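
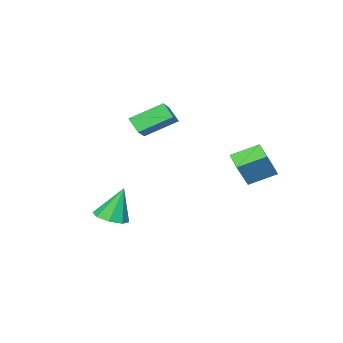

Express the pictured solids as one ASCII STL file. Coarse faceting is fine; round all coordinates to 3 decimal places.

solid 
facet normal -0.730 -0.514 -0.450
outer loop
vertex -2.728 -3.766 2.155
vertex -4.081 -2.695 3.127
vertex -2.737 -3.087 1.394
endloop
endfacet
facet normal 0.683 -0.541 -0.491
outer loop
vertex -1.539 -2.245 2.133
vertex -2.728 -3.766 2.155
vertex -2.737 -3.087 1.394
endloop
endfacet
facet normal -0.730 -0.513 -0.450
outer loop
vertex -2.737 -3.087 1.394
vertex -4.081 -2.695 3.127
vertex -4.089 -2.016 2.366
endloop
endfacet
facet normal -0.008 0.666 -0.746
outer loop
vertex -4.089 -2.016 2.366
vertex -1.539 -2.245 2.133
vertex -2.737 -3.087 1.394
endloop
endfacet
facet normal 0.008 -0.666 0.746
outer loop
vertex -2.728 -3.766 2.155
vertex -2.883 -1.853 3.866
vertex -4.081 -2.695 3.127
endloop
endfacet
facet normal 0.683 -0.541 -0.490
outer loop
vertex -1.531 -2.924 2.894
vertex -2.728 -3.766 2.155
vertex -1.539 -2.245 2.133
endloop
endfacet
facet normal 0.008 -0.666 0.746
outer loop
vertex -1.531 -2.924 2.894
vertex -2.883 -1.853 3.866
vertex -2.728 -3.766 2.155
endloop
endfacet
facet normal -0.683 0.541 0.490
outer loop
vertex -4.081 -2.695 3.127
vertex -2.883 -1.853 3.866
vertex -4.089 -2.016 2.366
endloop
endfacet
facet normal -0.008 0.666 -0.746
outer loop
vertex -2.892 -1.174 3.105
vertex -1.539 -2.245 2.133
vertex -4.089 -2.016 2.366
endloop
endfacet
facet normal -0.683 0.541 0.491
outer loop
vertex -4.089 -2.016 2.366
vertex -2.883 -1.853 3.866
vertex -2.892 -1.174 3.105
endloop
endfacet
facet normal 0.730 0.514 0.451
outer loop
vertex -2.892 -1.174 3.105
vertex -1.531 -2.924 2.894
vertex -1.539 -2.245 2.133
endloop
endfacet
facet normal 0.730 0.514 0.450
outer loop
vertex -2.883 -1.853 3.866
vertex -1.531 -2.924 2.894
vertex -2.892 -1.174 3.105
endloop
endfacet
facet normal -0.538 -0.053 -0.841
outer loop
vertex -5.189 3.22 0.646
vertex -4.629 4.23 0.224
vertex -4.068 2.323 -0.014
endloop
endfacet
facet normal -0.455 -0.822 0.344
outer loop
vertex -3.191 2.41 1.356
vertex -5.189 3.22 0.646
vertex -4.068 2.323 -0.014
endloop
endfacet
facet normal -0.539 -0.054 -0.841
outer loop
vertex -4.068 2.323 -0.014
vertex -4.629 4.23 0.224
vertex -3.509 3.333 -0.437
endloop
endfacet
facet normal 0.709 -0.568 -0.418
outer loop
vertex -3.509 3.333 -0.437
vertex -3.191 2.41 1.356
vertex -4.068 2.323 -0.014
endloop
endfacet
facet normal -0.709 0.568 0.418
outer loop
vertex -5.189 3.22 0.646
vertex -3.752 4.317 1.594
vertex -4.629 4.23 0.224
endloop
endfacet
facet normal -0.455 -0.821 0.344
outer loop
vertex -4.311 3.307 2.017
vertex -5.189 3.22 0.646
vertex -3.191 2.41 1.356
endloop
endfacet
facet normal -0.709 0.568 0.418
outer loop
vertex -4.311 3.307 2.017
vertex -3.752 4.317 1.594
vertex -5.189 3.22 0.646
endloop
endfacet
facet normal 0.455 0.821 -0.344
outer loop
vertex -4.629 4.23 0.224
vertex -3.752 4.317 1.594
vertex -3.509 3.333 -0.437
endloop
endfacet
facet normal 0.709 -0.568 -0.418
outer loop
vertex -2.631 3.42 0.934
vertex -3.191 2.41 1.356
vertex -3.509 3.333 -0.437
endloop
endfacet
facet normal 0.455 0.822 -0.344
outer loop
vertex -3.509 3.333 -0.437
vertex -3.752 4.317 1.594
vertex -2.631 3.42 0.934
endloop
endfacet
facet normal 0.539 0.053 0.841
outer loop
vertex -2.631 3.42 0.934
vertex -4.311 3.307 2.017
vertex -3.191 2.41 1.356
endloop
endfacet
facet normal 0.538 0.054 0.841
outer loop
vertex -3.752 4.317 1.594
vertex -4.311 3.307 2.017
vertex -2.631 3.42 0.934
endloop
endfacet
facet normal 0.279 -0.172 -0.945
outer loop
vertex 1.603 -0.929 -2.681
vertex 0.918 -1.551 -2.77
vertex 0.997 -0.636 -2.913
endloop
endfacet
facet normal 0.298 0.890 0.346
outer loop
vertex 1.603 -0.929 -2.681
vertex 0.997 -0.636 -2.913
vertex 0.362 -1.209 -0.89
endloop
endfacet
facet normal 0.280 -0.172 -0.944
outer loop
vertex 0.997 -0.636 -2.913
vertex 0.918 -1.551 -2.77
vertex 0.345 -0.88 -3.062
endloop
endfacet
facet normal -0.375 0.916 0.142
outer loop
vertex 0.997 -0.636 -2.913
vertex 0.345 -0.88 -3.062
vertex 0.362 -1.209 -0.89
endloop
endfacet
facet normal 0.279 -0.173 -0.945
outer loop
vertex 0.345 -0.88 -3.062
vertex 0.918 -1.551 -2.77
vertex 0.029 -1.517 -3.039
endloop
endfacet
facet normal -0.892 0.445 0.074
outer loop
vertex 0.345 -0.88 -3.062
vertex 0.029 -1.517 -3.039
vertex 0.362 -1.209 -0.89
endloop
endfacet
facet normal 0.279 -0.172 -0.945
outer loop
vertex 0.029 -1.517 -3.039
vertex 0.918 -1.551 -2.77
vertex 0.233 -2.174 -2.859
endloop
endfacet
facet normal -0.952 -0.246 0.183
outer loop
vertex 0.029 -1.517 -3.039
vertex 0.233 -2.174 -2.859
vertex 0.362 -1.209 -0.89
endloop
endfacet
facet normal 0.280 -0.173 -0.944
outer loop
vertex 0.233 -2.174 -2.859
vertex 0.918 -1.551 -2.77
vertex 0.839 -2.467 -2.626
endloop
endfacet
facet normal -0.519 -0.753 0.403
outer loop
vertex 0.233 -2.174 -2.859
vertex 0.839 -2.467 -2.626
vertex 0.362 -1.209 -0.89
endloop
endfacet
facet normal 0.279 -0.173 -0.945
outer loop
vertex 0.839 -2.467 -2.626
vertex 0.918 -1.551 -2.77
vertex 1.491 -2.223 -2.478
endloop
endfacet
facet normal 0.154 -0.780 0.607
outer loop
vertex 0.839 -2.467 -2.626
vertex 1.491 -2.223 -2.478
vertex 0.362 -1.209 -0.89
endloop
endfacet
facet normal 0.280 -0.172 -0.945
outer loop
vertex 1.491 -2.223 -2.478
vertex 0.918 -1.551 -2.77
vertex 1.808 -1.586 -2.5
endloop
endfacet
facet normal 0.670 -0.310 0.674
outer loop
vertex 1.491 -2.223 -2.478
vertex 1.808 -1.586 -2.5
vertex 0.362 -1.209 -0.89
endloop
endfacet
facet normal 0.280 -0.173 -0.944
outer loop
vertex 1.808 -1.586 -2.5
vertex 0.918 -1.551 -2.77
vertex 1.603 -0.929 -2.681
endloop
endfacet
facet normal 0.730 0.384 0.566
outer loop
vertex 1.808 -1.586 -2.5
vertex 1.603 -0.929 -2.681
vertex 0.362 -1.209 -0.89
endloop
endfacet

endsolid


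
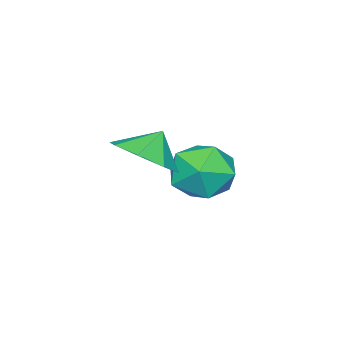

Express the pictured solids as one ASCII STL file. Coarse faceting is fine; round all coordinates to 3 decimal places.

solid 
facet normal -0.694 0.033 0.719
outer loop
vertex -0.015 -1.592 -0.718
vertex 0.299 -2.603 -0.369
vertex 0.782 -1.691 0.055
endloop
endfacet
facet normal -0.459 0.689 0.561
outer loop
vertex -0.015 -1.592 -0.718
vertex 0.782 -1.691 0.055
vertex 0.893 -0.947 -0.767
endloop
endfacet
facet normal -0.579 0.805 -0.132
outer loop
vertex -0.015 -1.592 -0.718
vertex 0.893 -0.947 -0.767
vertex 0.479 -1.398 -1.699
endloop
endfacet
facet normal -0.888 0.221 -0.403
outer loop
vertex -0.015 -1.592 -0.718
vertex 0.479 -1.398 -1.699
vertex 0.112 -2.421 -1.452
endloop
endfacet
facet normal -0.959 -0.256 0.123
outer loop
vertex -0.015 -1.592 -0.718
vertex 0.112 -2.421 -1.452
vertex 0.299 -2.603 -0.369
endloop
endfacet
facet normal 0.247 0.702 0.668
outer loop
vertex 0.893 -0.947 -0.767
vertex 0.782 -1.691 0.055
vertex 1.768 -1.559 -0.448
endloop
endfacet
facet normal -0.134 -0.359 0.924
outer loop
vertex 0.782 -1.691 0.055
vertex 0.299 -2.603 -0.369
vertex 1.401 -2.582 -0.201
endloop
endfacet
facet normal -0.562 -0.826 -0.042
outer loop
vertex 0.299 -2.603 -0.369
vertex 0.112 -2.421 -1.452
vertex 0.987 -3.033 -1.133
endloop
endfacet
facet normal -0.448 -0.055 -0.892
outer loop
vertex 0.112 -2.421 -1.452
vertex 0.479 -1.398 -1.699
vertex 1.098 -2.289 -1.955
endloop
endfacet
facet normal 0.052 0.890 -0.454
outer loop
vertex 0.479 -1.398 -1.699
vertex 0.893 -0.947 -0.767
vertex 1.581 -1.377 -1.531
endloop
endfacet
facet normal 0.888 -0.221 0.403
outer loop
vertex 1.895 -2.388 -1.182
vertex 1.768 -1.559 -0.448
vertex 1.401 -2.582 -0.201
endloop
endfacet
facet normal 0.579 -0.805 0.132
outer loop
vertex 1.895 -2.388 -1.182
vertex 1.401 -2.582 -0.201
vertex 0.987 -3.033 -1.133
endloop
endfacet
facet normal 0.459 -0.689 -0.561
outer loop
vertex 1.895 -2.388 -1.182
vertex 0.987 -3.033 -1.133
vertex 1.098 -2.289 -1.955
endloop
endfacet
facet normal 0.694 -0.033 -0.719
outer loop
vertex 1.895 -2.388 -1.182
vertex 1.098 -2.289 -1.955
vertex 1.581 -1.377 -1.531
endloop
endfacet
facet normal 0.959 0.256 -0.123
outer loop
vertex 1.895 -2.388 -1.182
vertex 1.581 -1.377 -1.531
vertex 1.768 -1.559 -0.448
endloop
endfacet
facet normal 0.448 0.055 0.892
outer loop
vertex 1.401 -2.582 -0.201
vertex 1.768 -1.559 -0.448
vertex 0.782 -1.691 0.055
endloop
endfacet
facet normal -0.052 -0.890 0.454
outer loop
vertex 0.987 -3.033 -1.133
vertex 1.401 -2.582 -0.201
vertex 0.299 -2.603 -0.369
endloop
endfacet
facet normal -0.247 -0.702 -0.668
outer loop
vertex 1.098 -2.289 -1.955
vertex 0.987 -3.033 -1.133
vertex 0.112 -2.421 -1.452
endloop
endfacet
facet normal 0.134 0.359 -0.924
outer loop
vertex 1.581 -1.377 -1.531
vertex 1.098 -2.289 -1.955
vertex 0.479 -1.398 -1.699
endloop
endfacet
facet normal 0.562 0.826 0.042
outer loop
vertex 1.768 -1.559 -0.448
vertex 1.581 -1.377 -1.531
vertex 0.893 -0.947 -0.767
endloop
endfacet
facet normal 0.602 -0.180 -0.778
outer loop
vertex 4.423 -2.462 1.466
vertex 3.707 -2.032 0.813
vertex 4.533 -1.664 1.367
endloop
endfacet
facet normal 0.151 0.101 0.983
outer loop
vertex 4.423 -2.462 1.466
vertex 4.533 -1.664 1.367
vertex 3.093 -1.848 1.607
endloop
endfacet
facet normal 0.602 -0.180 -0.778
outer loop
vertex 4.533 -1.664 1.367
vertex 3.707 -2.032 0.813
vertex 4.159 -1.082 0.943
endloop
endfacet
facet normal 0.054 0.610 0.790
outer loop
vertex 4.533 -1.664 1.367
vertex 4.159 -1.082 0.943
vertex 3.093 -1.848 1.607
endloop
endfacet
facet normal 0.602 -0.180 -0.778
outer loop
vertex 4.159 -1.082 0.943
vertex 3.707 -2.032 0.813
vertex 3.521 -1.056 0.443
endloop
endfacet
facet normal -0.319 0.834 0.450
outer loop
vertex 4.159 -1.082 0.943
vertex 3.521 -1.056 0.443
vertex 3.093 -1.848 1.607
endloop
endfacet
facet normal 0.601 -0.180 -0.778
outer loop
vertex 3.521 -1.056 0.443
vertex 3.707 -2.032 0.813
vertex 2.991 -1.602 0.16
endloop
endfacet
facet normal -0.749 0.643 0.162
outer loop
vertex 3.521 -1.056 0.443
vertex 2.991 -1.602 0.16
vertex 3.093 -1.848 1.607
endloop
endfacet
facet normal 0.601 -0.180 -0.778
outer loop
vertex 2.991 -1.602 0.16
vertex 3.707 -2.032 0.813
vertex 2.881 -2.4 0.26
endloop
endfacet
facet normal -0.985 0.148 0.094
outer loop
vertex 2.991 -1.602 0.16
vertex 2.881 -2.4 0.26
vertex 3.093 -1.848 1.607
endloop
endfacet
facet normal 0.601 -0.180 -0.778
outer loop
vertex 2.881 -2.4 0.26
vertex 3.707 -2.032 0.813
vertex 3.255 -2.982 0.684
endloop
endfacet
facet normal -0.887 -0.361 0.287
outer loop
vertex 2.881 -2.4 0.26
vertex 3.255 -2.982 0.684
vertex 3.093 -1.848 1.607
endloop
endfacet
facet normal 0.601 -0.180 -0.778
outer loop
vertex 3.255 -2.982 0.684
vertex 3.707 -2.032 0.813
vertex 3.893 -3.008 1.183
endloop
endfacet
facet normal -0.515 -0.584 0.628
outer loop
vertex 3.255 -2.982 0.684
vertex 3.893 -3.008 1.183
vertex 3.093 -1.848 1.607
endloop
endfacet
facet normal 0.601 -0.180 -0.778
outer loop
vertex 3.893 -3.008 1.183
vertex 3.707 -2.032 0.813
vertex 4.423 -2.462 1.466
endloop
endfacet
facet normal -0.084 -0.393 0.916
outer loop
vertex 3.893 -3.008 1.183
vertex 4.423 -2.462 1.466
vertex 3.093 -1.848 1.607
endloop
endfacet

endsolid


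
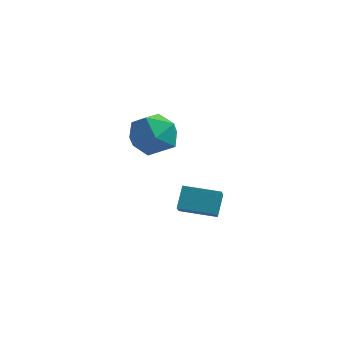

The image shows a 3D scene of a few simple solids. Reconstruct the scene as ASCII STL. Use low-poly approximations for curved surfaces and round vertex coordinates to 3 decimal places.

solid 
facet normal -0.737 -0.314 0.599
outer loop
vertex 0.899 -0.359 2.667
vertex 1.249 -1.504 2.498
vertex 1.714 -0.857 3.408
endloop
endfacet
facet normal -0.513 0.337 0.790
outer loop
vertex 0.899 -0.359 2.667
vertex 1.714 -0.857 3.408
vertex 1.863 0.278 3.021
endloop
endfacet
facet normal -0.594 0.771 0.230
outer loop
vertex 0.899 -0.359 2.667
vertex 1.863 0.278 3.021
vertex 1.49 0.334 1.872
endloop
endfacet
facet normal -0.869 0.389 -0.306
outer loop
vertex 0.899 -0.359 2.667
vertex 1.49 0.334 1.872
vertex 1.11 -0.768 1.549
endloop
endfacet
facet normal -0.957 -0.281 -0.078
outer loop
vertex 0.899 -0.359 2.667
vertex 1.11 -0.768 1.549
vertex 1.249 -1.504 2.498
endloop
endfacet
facet normal 0.184 0.295 0.937
outer loop
vertex 1.863 0.278 3.021
vertex 1.714 -0.857 3.408
vertex 2.81 -0.472 3.071
endloop
endfacet
facet normal -0.178 -0.757 0.629
outer loop
vertex 1.714 -0.857 3.408
vertex 1.249 -1.504 2.498
vertex 2.43 -1.574 2.748
endloop
endfacet
facet normal -0.533 -0.705 -0.468
outer loop
vertex 1.249 -1.504 2.498
vertex 1.11 -0.768 1.549
vertex 2.057 -1.518 1.599
endloop
endfacet
facet normal -0.391 0.381 -0.838
outer loop
vertex 1.11 -0.768 1.549
vertex 1.49 0.334 1.872
vertex 2.206 -0.383 1.212
endloop
endfacet
facet normal 0.052 0.998 0.032
outer loop
vertex 1.49 0.334 1.872
vertex 1.863 0.278 3.021
vertex 2.671 0.264 2.122
endloop
endfacet
facet normal 0.869 -0.389 0.306
outer loop
vertex 3.021 -0.881 1.953
vertex 2.81 -0.472 3.071
vertex 2.43 -1.574 2.748
endloop
endfacet
facet normal 0.594 -0.771 -0.230
outer loop
vertex 3.021 -0.881 1.953
vertex 2.43 -1.574 2.748
vertex 2.057 -1.518 1.599
endloop
endfacet
facet normal 0.513 -0.337 -0.790
outer loop
vertex 3.021 -0.881 1.953
vertex 2.057 -1.518 1.599
vertex 2.206 -0.383 1.212
endloop
endfacet
facet normal 0.737 0.314 -0.599
outer loop
vertex 3.021 -0.881 1.953
vertex 2.206 -0.383 1.212
vertex 2.671 0.264 2.122
endloop
endfacet
facet normal 0.957 0.281 0.078
outer loop
vertex 3.021 -0.881 1.953
vertex 2.671 0.264 2.122
vertex 2.81 -0.472 3.071
endloop
endfacet
facet normal 0.391 -0.381 0.838
outer loop
vertex 2.43 -1.574 2.748
vertex 2.81 -0.472 3.071
vertex 1.714 -0.857 3.408
endloop
endfacet
facet normal -0.052 -0.998 -0.032
outer loop
vertex 2.057 -1.518 1.599
vertex 2.43 -1.574 2.748
vertex 1.249 -1.504 2.498
endloop
endfacet
facet normal -0.184 -0.295 -0.937
outer loop
vertex 2.206 -0.383 1.212
vertex 2.057 -1.518 1.599
vertex 1.11 -0.768 1.549
endloop
endfacet
facet normal 0.178 0.757 -0.629
outer loop
vertex 2.671 0.264 2.122
vertex 2.206 -0.383 1.212
vertex 1.49 0.334 1.872
endloop
endfacet
facet normal 0.533 0.705 0.468
outer loop
vertex 2.81 -0.472 3.071
vertex 2.671 0.264 2.122
vertex 1.863 0.278 3.021
endloop
endfacet
facet normal -0.983 -0.155 0.098
outer loop
vertex 2.631 0.359 -2.721
vertex 2.592 1.179 -1.819
vertex 2.427 1.176 -3.474
endloop
endfacet
facet normal 0.033 -0.673 -0.739
outer loop
vertex 4.108 1.441 -3.641
vertex 2.631 0.359 -2.721
vertex 2.427 1.176 -3.474
endloop
endfacet
facet normal -0.983 -0.155 0.098
outer loop
vertex 2.427 1.176 -3.474
vertex 2.592 1.179 -1.819
vertex 2.388 1.997 -2.572
endloop
endfacet
facet normal -0.180 0.724 -0.666
outer loop
vertex 2.388 1.997 -2.572
vertex 4.108 1.441 -3.641
vertex 2.427 1.176 -3.474
endloop
endfacet
facet normal 0.180 -0.724 0.666
outer loop
vertex 2.631 0.359 -2.721
vertex 4.273 1.444 -1.986
vertex 2.592 1.179 -1.819
endloop
endfacet
facet normal 0.032 -0.673 -0.739
outer loop
vertex 4.312 0.623 -2.888
vertex 2.631 0.359 -2.721
vertex 4.108 1.441 -3.641
endloop
endfacet
facet normal 0.180 -0.724 0.666
outer loop
vertex 4.312 0.623 -2.888
vertex 4.273 1.444 -1.986
vertex 2.631 0.359 -2.721
endloop
endfacet
facet normal -0.033 0.673 0.739
outer loop
vertex 2.592 1.179 -1.819
vertex 4.273 1.444 -1.986
vertex 2.388 1.997 -2.572
endloop
endfacet
facet normal -0.180 0.724 -0.666
outer loop
vertex 4.069 2.261 -2.739
vertex 4.108 1.441 -3.641
vertex 2.388 1.997 -2.572
endloop
endfacet
facet normal -0.032 0.673 0.739
outer loop
vertex 2.388 1.997 -2.572
vertex 4.273 1.444 -1.986
vertex 4.069 2.261 -2.739
endloop
endfacet
facet normal 0.983 0.155 -0.098
outer loop
vertex 4.069 2.261 -2.739
vertex 4.312 0.623 -2.888
vertex 4.108 1.441 -3.641
endloop
endfacet
facet normal 0.983 0.155 -0.098
outer loop
vertex 4.273 1.444 -1.986
vertex 4.312 0.623 -2.888
vertex 4.069 2.261 -2.739
endloop
endfacet

endsolid


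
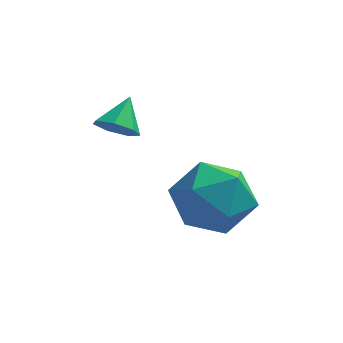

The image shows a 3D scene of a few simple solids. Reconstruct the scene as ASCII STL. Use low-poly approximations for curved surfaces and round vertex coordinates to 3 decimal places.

solid 
facet normal -0.718 -0.083 0.691
outer loop
vertex 1.12 -3.446 -3.053
vertex 1.847 -4.236 -2.392
vertex 1.909 -2.994 -2.179
endloop
endfacet
facet normal -0.739 0.558 0.378
outer loop
vertex 1.12 -3.446 -3.053
vertex 1.909 -2.994 -2.179
vertex 1.789 -2.402 -3.287
endloop
endfacet
facet normal -0.828 0.458 -0.323
outer loop
vertex 1.12 -3.446 -3.053
vertex 1.789 -2.402 -3.287
vertex 1.654 -3.279 -4.184
endloop
endfacet
facet normal -0.863 -0.243 -0.443
outer loop
vertex 1.12 -3.446 -3.053
vertex 1.654 -3.279 -4.184
vertex 1.689 -4.412 -3.631
endloop
endfacet
facet normal -0.795 -0.578 0.184
outer loop
vertex 1.12 -3.446 -3.053
vertex 1.689 -4.412 -3.631
vertex 1.847 -4.236 -2.392
endloop
endfacet
facet normal -0.105 0.872 0.477
outer loop
vertex 1.789 -2.402 -3.287
vertex 1.909 -2.994 -2.179
vertex 2.931 -2.548 -2.769
endloop
endfacet
facet normal -0.073 -0.165 0.984
outer loop
vertex 1.909 -2.994 -2.179
vertex 1.847 -4.236 -2.392
vertex 2.966 -3.681 -2.216
endloop
endfacet
facet normal -0.197 -0.967 0.162
outer loop
vertex 1.847 -4.236 -2.392
vertex 1.689 -4.412 -3.631
vertex 2.831 -4.558 -3.113
endloop
endfacet
facet normal -0.306 -0.425 -0.852
outer loop
vertex 1.689 -4.412 -3.631
vertex 1.654 -3.279 -4.184
vertex 2.711 -3.966 -4.221
endloop
endfacet
facet normal -0.249 0.711 -0.658
outer loop
vertex 1.654 -3.279 -4.184
vertex 1.789 -2.402 -3.287
vertex 2.773 -2.724 -4.008
endloop
endfacet
facet normal 0.863 0.243 0.443
outer loop
vertex 3.5 -3.514 -3.347
vertex 2.931 -2.548 -2.769
vertex 2.966 -3.681 -2.216
endloop
endfacet
facet normal 0.828 -0.458 0.323
outer loop
vertex 3.5 -3.514 -3.347
vertex 2.966 -3.681 -2.216
vertex 2.831 -4.558 -3.113
endloop
endfacet
facet normal 0.739 -0.558 -0.378
outer loop
vertex 3.5 -3.514 -3.347
vertex 2.831 -4.558 -3.113
vertex 2.711 -3.966 -4.221
endloop
endfacet
facet normal 0.718 0.083 -0.691
outer loop
vertex 3.5 -3.514 -3.347
vertex 2.711 -3.966 -4.221
vertex 2.773 -2.724 -4.008
endloop
endfacet
facet normal 0.795 0.578 -0.184
outer loop
vertex 3.5 -3.514 -3.347
vertex 2.773 -2.724 -4.008
vertex 2.931 -2.548 -2.769
endloop
endfacet
facet normal 0.306 0.425 0.852
outer loop
vertex 2.966 -3.681 -2.216
vertex 2.931 -2.548 -2.769
vertex 1.909 -2.994 -2.179
endloop
endfacet
facet normal 0.249 -0.711 0.658
outer loop
vertex 2.831 -4.558 -3.113
vertex 2.966 -3.681 -2.216
vertex 1.847 -4.236 -2.392
endloop
endfacet
facet normal 0.105 -0.872 -0.477
outer loop
vertex 2.711 -3.966 -4.221
vertex 2.831 -4.558 -3.113
vertex 1.689 -4.412 -3.631
endloop
endfacet
facet normal 0.073 0.165 -0.984
outer loop
vertex 2.773 -2.724 -4.008
vertex 2.711 -3.966 -4.221
vertex 1.654 -3.279 -4.184
endloop
endfacet
facet normal 0.197 0.967 -0.162
outer loop
vertex 2.931 -2.548 -2.769
vertex 2.773 -2.724 -4.008
vertex 1.789 -2.402 -3.287
endloop
endfacet
facet normal -0.211 -0.738 -0.641
outer loop
vertex 0.058 -3.253 -1.17
vertex -0.198 -3.609 -0.676
vertex -0.501 -3.178 -1.072
endloop
endfacet
facet normal 0.063 0.932 -0.356
outer loop
vertex 0.058 -3.253 -1.17
vertex -0.501 -3.178 -1.072
vertex 0.038 -2.791 0.036
endloop
endfacet
facet normal -0.212 -0.738 -0.641
outer loop
vertex -0.501 -3.178 -1.072
vertex -0.198 -3.609 -0.676
vertex -0.832 -3.427 -0.676
endloop
endfacet
facet normal -0.595 0.804 0.008
outer loop
vertex -0.501 -3.178 -1.072
vertex -0.832 -3.427 -0.676
vertex 0.038 -2.791 0.036
endloop
endfacet
facet normal -0.212 -0.738 -0.641
outer loop
vertex -0.832 -3.427 -0.676
vertex -0.198 -3.609 -0.676
vertex -0.685 -3.813 -0.28
endloop
endfacet
facet normal -0.731 0.333 0.596
outer loop
vertex -0.832 -3.427 -0.676
vertex -0.685 -3.813 -0.28
vertex 0.038 -2.791 0.036
endloop
endfacet
facet normal -0.212 -0.738 -0.641
outer loop
vertex -0.685 -3.813 -0.28
vertex -0.198 -3.609 -0.676
vertex -0.171 -4.046 -0.182
endloop
endfacet
facet normal -0.241 -0.127 0.962
outer loop
vertex -0.685 -3.813 -0.28
vertex -0.171 -4.046 -0.182
vertex 0.038 -2.791 0.036
endloop
endfacet
facet normal -0.212 -0.738 -0.641
outer loop
vertex -0.171 -4.046 -0.182
vertex -0.198 -3.609 -0.676
vertex 0.323 -3.95 -0.456
endloop
endfacet
facet normal 0.506 -0.229 0.832
outer loop
vertex -0.171 -4.046 -0.182
vertex 0.323 -3.95 -0.456
vertex 0.038 -2.791 0.036
endloop
endfacet
facet normal -0.211 -0.737 -0.642
outer loop
vertex 0.323 -3.95 -0.456
vertex -0.198 -3.609 -0.676
vertex 0.425 -3.597 -0.895
endloop
endfacet
facet normal 0.947 0.104 0.304
outer loop
vertex 0.323 -3.95 -0.456
vertex 0.425 -3.597 -0.895
vertex 0.038 -2.791 0.036
endloop
endfacet
facet normal -0.211 -0.738 -0.641
outer loop
vertex 0.425 -3.597 -0.895
vertex -0.198 -3.609 -0.676
vertex 0.058 -3.253 -1.17
endloop
endfacet
facet normal 0.751 0.621 -0.225
outer loop
vertex 0.425 -3.597 -0.895
vertex 0.058 -3.253 -1.17
vertex 0.038 -2.791 0.036
endloop
endfacet

endsolid


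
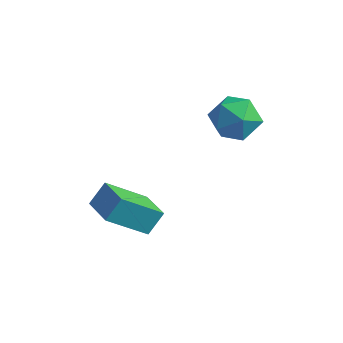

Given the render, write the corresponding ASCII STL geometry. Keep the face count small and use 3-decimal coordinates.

solid 
facet normal -0.474 -0.597 0.647
outer loop
vertex -1.891 -2.787 0.336
vertex -3.169 -2.075 0.057
vertex -2.114 -3.515 -0.499
endloop
endfacet
facet normal 0.858 -0.478 0.187
outer loop
vertex -1.091 -2.225 -1.897
vertex -1.891 -2.787 0.336
vertex -2.114 -3.515 -0.499
endloop
endfacet
facet normal -0.474 -0.597 0.648
outer loop
vertex -2.114 -3.515 -0.499
vertex -3.169 -2.075 0.057
vertex -3.393 -2.803 -0.778
endloop
endfacet
facet normal -0.197 -0.644 -0.739
outer loop
vertex -3.393 -2.803 -0.778
vertex -1.091 -2.225 -1.897
vertex -2.114 -3.515 -0.499
endloop
endfacet
facet normal 0.198 0.644 0.739
outer loop
vertex -1.891 -2.787 0.336
vertex -2.146 -0.785 -1.341
vertex -3.169 -2.075 0.057
endloop
endfacet
facet normal 0.858 -0.478 0.187
outer loop
vertex -0.867 -1.497 -1.062
vertex -1.891 -2.787 0.336
vertex -1.091 -2.225 -1.897
endloop
endfacet
facet normal 0.197 0.644 0.739
outer loop
vertex -0.867 -1.497 -1.062
vertex -2.146 -0.785 -1.341
vertex -1.891 -2.787 0.336
endloop
endfacet
facet normal -0.858 0.478 -0.187
outer loop
vertex -3.169 -2.075 0.057
vertex -2.146 -0.785 -1.341
vertex -3.393 -2.803 -0.778
endloop
endfacet
facet normal -0.198 -0.644 -0.739
outer loop
vertex -2.369 -1.513 -2.176
vertex -1.091 -2.225 -1.897
vertex -3.393 -2.803 -0.778
endloop
endfacet
facet normal -0.858 0.478 -0.188
outer loop
vertex -3.393 -2.803 -0.778
vertex -2.146 -0.785 -1.341
vertex -2.369 -1.513 -2.176
endloop
endfacet
facet normal 0.474 0.597 -0.647
outer loop
vertex -2.369 -1.513 -2.176
vertex -0.867 -1.497 -1.062
vertex -1.091 -2.225 -1.897
endloop
endfacet
facet normal 0.474 0.597 -0.647
outer loop
vertex -2.146 -0.785 -1.341
vertex -0.867 -1.497 -1.062
vertex -2.369 -1.513 -2.176
endloop
endfacet
facet normal -0.841 -0.057 0.538
outer loop
vertex -0.548 2.345 3.326
vertex -0.83 1.388 2.783
vertex -0.217 1.34 3.737
endloop
endfacet
facet normal -0.322 0.265 0.909
outer loop
vertex -0.548 2.345 3.326
vertex -0.217 1.34 3.737
vertex 0.503 2.218 3.736
endloop
endfacet
facet normal -0.109 0.836 0.538
outer loop
vertex -0.548 2.345 3.326
vertex 0.503 2.218 3.736
vertex 0.334 2.81 2.782
endloop
endfacet
facet normal -0.495 0.867 -0.062
outer loop
vertex -0.548 2.345 3.326
vertex 0.334 2.81 2.782
vertex -0.49 2.297 2.192
endloop
endfacet
facet normal -0.947 0.314 -0.062
outer loop
vertex -0.548 2.345 3.326
vertex -0.49 2.297 2.192
vertex -0.83 1.388 2.783
endloop
endfacet
facet normal 0.227 -0.185 0.956
outer loop
vertex 0.503 2.218 3.736
vertex -0.217 1.34 3.737
vertex 0.87 1.183 3.448
endloop
endfacet
facet normal -0.610 -0.707 0.357
outer loop
vertex -0.217 1.34 3.737
vertex -0.83 1.388 2.783
vertex 0.046 0.67 2.858
endloop
endfacet
facet normal -0.782 -0.107 -0.614
outer loop
vertex -0.83 1.388 2.783
vertex -0.49 2.297 2.192
vertex -0.123 1.262 1.904
endloop
endfacet
facet normal -0.050 0.787 -0.615
outer loop
vertex -0.49 2.297 2.192
vertex 0.334 2.81 2.782
vertex 0.597 2.14 1.903
endloop
endfacet
facet normal 0.574 0.737 0.356
outer loop
vertex 0.334 2.81 2.782
vertex 0.503 2.218 3.736
vertex 1.21 2.092 2.857
endloop
endfacet
facet normal 0.495 -0.867 0.062
outer loop
vertex 0.928 1.135 2.314
vertex 0.87 1.183 3.448
vertex 0.046 0.67 2.858
endloop
endfacet
facet normal 0.109 -0.836 -0.538
outer loop
vertex 0.928 1.135 2.314
vertex 0.046 0.67 2.858
vertex -0.123 1.262 1.904
endloop
endfacet
facet normal 0.322 -0.265 -0.909
outer loop
vertex 0.928 1.135 2.314
vertex -0.123 1.262 1.904
vertex 0.597 2.14 1.903
endloop
endfacet
facet normal 0.841 0.057 -0.538
outer loop
vertex 0.928 1.135 2.314
vertex 0.597 2.14 1.903
vertex 1.21 2.092 2.857
endloop
endfacet
facet normal 0.947 -0.314 0.062
outer loop
vertex 0.928 1.135 2.314
vertex 1.21 2.092 2.857
vertex 0.87 1.183 3.448
endloop
endfacet
facet normal 0.050 -0.787 0.615
outer loop
vertex 0.046 0.67 2.858
vertex 0.87 1.183 3.448
vertex -0.217 1.34 3.737
endloop
endfacet
facet normal -0.574 -0.737 -0.356
outer loop
vertex -0.123 1.262 1.904
vertex 0.046 0.67 2.858
vertex -0.83 1.388 2.783
endloop
endfacet
facet normal -0.227 0.185 -0.956
outer loop
vertex 0.597 2.14 1.903
vertex -0.123 1.262 1.904
vertex -0.49 2.297 2.192
endloop
endfacet
facet normal 0.610 0.707 -0.357
outer loop
vertex 1.21 2.092 2.857
vertex 0.597 2.14 1.903
vertex 0.334 2.81 2.782
endloop
endfacet
facet normal 0.782 0.107 0.614
outer loop
vertex 0.87 1.183 3.448
vertex 1.21 2.092 2.857
vertex 0.503 2.218 3.736
endloop
endfacet

endsolid


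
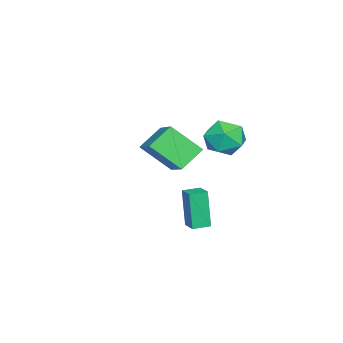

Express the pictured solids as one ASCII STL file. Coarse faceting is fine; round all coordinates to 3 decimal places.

solid 
facet normal -0.745 -0.630 -0.218
outer loop
vertex 2.78 -1.189 -0.157
vertex 2.246 -0.554 -0.166
vertex 3.11 -0.937 -2.011
endloop
endfacet
facet normal 0.644 -0.765 0.011
outer loop
vertex 3.714 -0.426 -1.834
vertex 2.78 -1.189 -0.157
vertex 3.11 -0.937 -2.011
endloop
endfacet
facet normal -0.745 -0.630 -0.218
outer loop
vertex 3.11 -0.937 -2.011
vertex 2.246 -0.554 -0.166
vertex 2.576 -0.302 -2.02
endloop
endfacet
facet normal 0.174 0.132 -0.976
outer loop
vertex 2.576 -0.302 -2.02
vertex 3.714 -0.426 -1.834
vertex 3.11 -0.937 -2.011
endloop
endfacet
facet normal -0.174 -0.132 0.976
outer loop
vertex 2.78 -1.189 -0.157
vertex 2.85 -0.043 0.011
vertex 2.246 -0.554 -0.166
endloop
endfacet
facet normal 0.644 -0.765 0.011
outer loop
vertex 3.384 -0.678 0.02
vertex 2.78 -1.189 -0.157
vertex 3.714 -0.426 -1.834
endloop
endfacet
facet normal -0.174 -0.132 0.976
outer loop
vertex 3.384 -0.678 0.02
vertex 2.85 -0.043 0.011
vertex 2.78 -1.189 -0.157
endloop
endfacet
facet normal -0.644 0.765 -0.011
outer loop
vertex 2.246 -0.554 -0.166
vertex 2.85 -0.043 0.011
vertex 2.576 -0.302 -2.02
endloop
endfacet
facet normal 0.174 0.132 -0.976
outer loop
vertex 3.18 0.209 -1.843
vertex 3.714 -0.426 -1.834
vertex 2.576 -0.302 -2.02
endloop
endfacet
facet normal -0.644 0.765 -0.011
outer loop
vertex 2.576 -0.302 -2.02
vertex 2.85 -0.043 0.011
vertex 3.18 0.209 -1.843
endloop
endfacet
facet normal 0.745 0.630 0.218
outer loop
vertex 3.18 0.209 -1.843
vertex 3.384 -0.678 0.02
vertex 3.714 -0.426 -1.834
endloop
endfacet
facet normal 0.745 0.630 0.218
outer loop
vertex 2.85 -0.043 0.011
vertex 3.384 -0.678 0.02
vertex 3.18 0.209 -1.843
endloop
endfacet
facet normal -0.671 0.455 0.585
outer loop
vertex -1.862 -3.204 1.117
vertex -1.991 -1.742 -0.167
vertex -3.376 -4.189 0.147
endloop
endfacet
facet normal 0.066 -0.750 0.659
outer loop
vertex -2.389 -4.858 -0.713
vertex -1.862 -3.204 1.117
vertex -3.376 -4.189 0.147
endloop
endfacet
facet normal -0.671 0.455 0.585
outer loop
vertex -3.376 -4.189 0.147
vertex -1.991 -1.742 -0.167
vertex -3.504 -2.727 -1.137
endloop
endfacet
facet normal -0.738 -0.480 -0.473
outer loop
vertex -3.504 -2.727 -1.137
vertex -2.389 -4.858 -0.713
vertex -3.376 -4.189 0.147
endloop
endfacet
facet normal 0.738 0.481 0.473
outer loop
vertex -1.862 -3.204 1.117
vertex -1.004 -2.411 -1.027
vertex -1.991 -1.742 -0.167
endloop
endfacet
facet normal 0.066 -0.750 0.659
outer loop
vertex -0.876 -3.873 0.257
vertex -1.862 -3.204 1.117
vertex -2.389 -4.858 -0.713
endloop
endfacet
facet normal 0.739 0.480 0.473
outer loop
vertex -0.876 -3.873 0.257
vertex -1.004 -2.411 -1.027
vertex -1.862 -3.204 1.117
endloop
endfacet
facet normal -0.066 0.750 -0.659
outer loop
vertex -1.991 -1.742 -0.167
vertex -1.004 -2.411 -1.027
vertex -3.504 -2.727 -1.137
endloop
endfacet
facet normal -0.739 -0.481 -0.473
outer loop
vertex -2.518 -3.396 -1.997
vertex -2.389 -4.858 -0.713
vertex -3.504 -2.727 -1.137
endloop
endfacet
facet normal -0.066 0.750 -0.659
outer loop
vertex -3.504 -2.727 -1.137
vertex -1.004 -2.411 -1.027
vertex -2.518 -3.396 -1.997
endloop
endfacet
facet normal 0.671 -0.455 -0.585
outer loop
vertex -2.518 -3.396 -1.997
vertex -0.876 -3.873 0.257
vertex -2.389 -4.858 -0.713
endloop
endfacet
facet normal 0.671 -0.455 -0.585
outer loop
vertex -1.004 -2.411 -1.027
vertex -0.876 -3.873 0.257
vertex -2.518 -3.396 -1.997
endloop
endfacet
facet normal 0.177 0.237 0.955
outer loop
vertex -2.784 -0.196 1.142
vertex -2.706 -1.268 1.393
vertex -1.806 -0.706 1.087
endloop
endfacet
facet normal 0.418 0.746 0.518
outer loop
vertex -2.784 -0.196 1.142
vertex -1.806 -0.706 1.087
vertex -2.102 0.008 0.298
endloop
endfacet
facet normal -0.132 0.983 0.131
outer loop
vertex -2.784 -0.196 1.142
vertex -2.102 0.008 0.298
vertex -3.184 -0.113 0.117
endloop
endfacet
facet normal -0.713 0.620 0.328
outer loop
vertex -2.784 -0.196 1.142
vertex -3.184 -0.113 0.117
vertex -3.558 -0.901 0.793
endloop
endfacet
facet normal -0.522 0.158 0.838
outer loop
vertex -2.784 -0.196 1.142
vertex -3.558 -0.901 0.793
vertex -2.706 -1.268 1.393
endloop
endfacet
facet normal 0.890 0.449 0.073
outer loop
vertex -2.102 0.008 0.298
vertex -1.806 -0.706 1.087
vertex -1.602 -0.939 0.027
endloop
endfacet
facet normal 0.500 -0.377 0.780
outer loop
vertex -1.806 -0.706 1.087
vertex -2.706 -1.268 1.393
vertex -1.976 -1.727 0.703
endloop
endfacet
facet normal -0.632 -0.503 0.590
outer loop
vertex -2.706 -1.268 1.393
vertex -3.558 -0.901 0.793
vertex -3.058 -1.848 0.522
endloop
endfacet
facet normal -0.941 0.245 -0.235
outer loop
vertex -3.558 -0.901 0.793
vertex -3.184 -0.113 0.117
vertex -3.354 -1.134 -0.267
endloop
endfacet
facet normal -0.000 0.832 -0.554
outer loop
vertex -3.184 -0.113 0.117
vertex -2.102 0.008 0.298
vertex -2.454 -0.572 -0.573
endloop
endfacet
facet normal 0.713 -0.620 -0.328
outer loop
vertex -2.376 -1.644 -0.322
vertex -1.602 -0.939 0.027
vertex -1.976 -1.727 0.703
endloop
endfacet
facet normal 0.132 -0.983 -0.131
outer loop
vertex -2.376 -1.644 -0.322
vertex -1.976 -1.727 0.703
vertex -3.058 -1.848 0.522
endloop
endfacet
facet normal -0.418 -0.746 -0.518
outer loop
vertex -2.376 -1.644 -0.322
vertex -3.058 -1.848 0.522
vertex -3.354 -1.134 -0.267
endloop
endfacet
facet normal -0.177 -0.237 -0.955
outer loop
vertex -2.376 -1.644 -0.322
vertex -3.354 -1.134 -0.267
vertex -2.454 -0.572 -0.573
endloop
endfacet
facet normal 0.522 -0.158 -0.838
outer loop
vertex -2.376 -1.644 -0.322
vertex -2.454 -0.572 -0.573
vertex -1.602 -0.939 0.027
endloop
endfacet
facet normal 0.941 -0.245 0.235
outer loop
vertex -1.976 -1.727 0.703
vertex -1.602 -0.939 0.027
vertex -1.806 -0.706 1.087
endloop
endfacet
facet normal 0.000 -0.832 0.554
outer loop
vertex -3.058 -1.848 0.522
vertex -1.976 -1.727 0.703
vertex -2.706 -1.268 1.393
endloop
endfacet
facet normal -0.890 -0.449 -0.073
outer loop
vertex -3.354 -1.134 -0.267
vertex -3.058 -1.848 0.522
vertex -3.558 -0.901 0.793
endloop
endfacet
facet normal -0.500 0.377 -0.780
outer loop
vertex -2.454 -0.572 -0.573
vertex -3.354 -1.134 -0.267
vertex -3.184 -0.113 0.117
endloop
endfacet
facet normal 0.632 0.503 -0.590
outer loop
vertex -1.602 -0.939 0.027
vertex -2.454 -0.572 -0.573
vertex -2.102 0.008 0.298
endloop
endfacet

endsolid


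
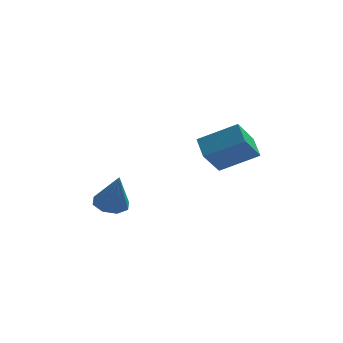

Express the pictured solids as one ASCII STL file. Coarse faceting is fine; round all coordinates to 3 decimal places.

solid 
facet normal -0.416 -0.483 0.771
outer loop
vertex 1.742 -3.199 2.347
vertex 1.56 -2.455 2.715
vertex 0.452 -3.178 1.664
endloop
endfacet
facet normal 0.215 -0.876 -0.433
outer loop
vertex 0.98 -2.565 0.685
vertex 1.742 -3.199 2.347
vertex 0.452 -3.178 1.664
endloop
endfacet
facet normal -0.416 -0.482 0.771
outer loop
vertex 0.452 -3.178 1.664
vertex 1.56 -2.455 2.715
vertex 0.27 -2.433 2.032
endloop
endfacet
facet normal -0.884 0.015 -0.467
outer loop
vertex 0.27 -2.433 2.032
vertex 0.98 -2.565 0.685
vertex 0.452 -3.178 1.664
endloop
endfacet
facet normal 0.884 -0.015 0.467
outer loop
vertex 1.742 -3.199 2.347
vertex 2.088 -1.842 1.736
vertex 1.56 -2.455 2.715
endloop
endfacet
facet normal 0.214 -0.876 -0.432
outer loop
vertex 2.27 -2.587 1.368
vertex 1.742 -3.199 2.347
vertex 0.98 -2.565 0.685
endloop
endfacet
facet normal 0.884 -0.015 0.467
outer loop
vertex 2.27 -2.587 1.368
vertex 2.088 -1.842 1.736
vertex 1.742 -3.199 2.347
endloop
endfacet
facet normal -0.214 0.876 0.433
outer loop
vertex 1.56 -2.455 2.715
vertex 2.088 -1.842 1.736
vertex 0.27 -2.433 2.032
endloop
endfacet
facet normal -0.884 0.015 -0.467
outer loop
vertex 0.798 -1.821 1.053
vertex 0.98 -2.565 0.685
vertex 0.27 -2.433 2.032
endloop
endfacet
facet normal -0.214 0.876 0.432
outer loop
vertex 0.27 -2.433 2.032
vertex 2.088 -1.842 1.736
vertex 0.798 -1.821 1.053
endloop
endfacet
facet normal 0.416 0.483 -0.770
outer loop
vertex 0.798 -1.821 1.053
vertex 2.27 -2.587 1.368
vertex 0.98 -2.565 0.685
endloop
endfacet
facet normal 0.416 0.482 -0.771
outer loop
vertex 2.088 -1.842 1.736
vertex 2.27 -2.587 1.368
vertex 0.798 -1.821 1.053
endloop
endfacet
facet normal -0.208 0.187 -0.960
outer loop
vertex -1.883 -2.121 -0.976
vertex -2.454 -2.349 -0.897
vertex -2.194 -1.789 -0.844
endloop
endfacet
facet normal 0.749 0.565 0.346
outer loop
vertex -1.883 -2.121 -0.976
vertex -2.194 -1.789 -0.844
vertex -2.166 -2.611 0.437
endloop
endfacet
facet normal -0.207 0.187 -0.960
outer loop
vertex -2.194 -1.789 -0.844
vertex -2.454 -2.349 -0.897
vertex -2.658 -1.785 -0.743
endloop
endfacet
facet normal 0.123 0.836 0.534
outer loop
vertex -2.194 -1.789 -0.844
vertex -2.658 -1.785 -0.743
vertex -2.166 -2.611 0.437
endloop
endfacet
facet normal -0.208 0.187 -0.960
outer loop
vertex -2.658 -1.785 -0.743
vertex -2.454 -2.349 -0.897
vertex -3.002 -2.111 -0.732
endloop
endfacet
facet normal -0.527 0.577 0.624
outer loop
vertex -2.658 -1.785 -0.743
vertex -3.002 -2.111 -0.732
vertex -2.166 -2.611 0.437
endloop
endfacet
facet normal -0.207 0.189 -0.960
outer loop
vertex -3.002 -2.111 -0.732
vertex -2.454 -2.349 -0.897
vertex -3.025 -2.578 -0.819
endloop
endfacet
facet normal -0.825 -0.064 0.562
outer loop
vertex -3.002 -2.111 -0.732
vertex -3.025 -2.578 -0.819
vertex -2.166 -2.611 0.437
endloop
endfacet
facet normal -0.206 0.188 -0.960
outer loop
vertex -3.025 -2.578 -0.819
vertex -2.454 -2.349 -0.897
vertex -2.713 -2.91 -0.951
endloop
endfacet
facet normal -0.591 -0.709 0.386
outer loop
vertex -3.025 -2.578 -0.819
vertex -2.713 -2.91 -0.951
vertex -2.166 -2.611 0.437
endloop
endfacet
facet normal -0.208 0.188 -0.960
outer loop
vertex -2.713 -2.91 -0.951
vertex -2.454 -2.349 -0.897
vertex -2.25 -2.914 -1.052
endloop
endfacet
facet normal 0.035 -0.980 0.197
outer loop
vertex -2.713 -2.91 -0.951
vertex -2.25 -2.914 -1.052
vertex -2.166 -2.611 0.437
endloop
endfacet
facet normal -0.207 0.189 -0.960
outer loop
vertex -2.25 -2.914 -1.052
vertex -2.454 -2.349 -0.897
vertex -1.906 -2.587 -1.062
endloop
endfacet
facet normal 0.687 -0.719 0.108
outer loop
vertex -2.25 -2.914 -1.052
vertex -1.906 -2.587 -1.062
vertex -2.166 -2.611 0.437
endloop
endfacet
facet normal -0.208 0.187 -0.960
outer loop
vertex -1.906 -2.587 -1.062
vertex -2.454 -2.349 -0.897
vertex -1.883 -2.121 -0.976
endloop
endfacet
facet normal 0.982 -0.080 0.169
outer loop
vertex -1.906 -2.587 -1.062
vertex -1.883 -2.121 -0.976
vertex -2.166 -2.611 0.437
endloop
endfacet

endsolid


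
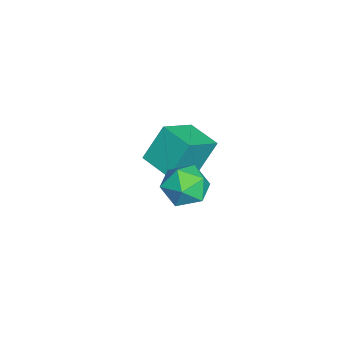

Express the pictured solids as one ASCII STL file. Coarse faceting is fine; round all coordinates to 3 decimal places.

solid 
facet normal -0.706 0.525 -0.476
outer loop
vertex -2.641 3.031 -3.276
vertex -1.504 4.304 -3.558
vertex -2.093 2.146 -5.065
endloop
endfacet
facet normal -0.658 -0.736 0.162
outer loop
vertex -0.576 1.016 -4.042
vertex -2.641 3.031 -3.276
vertex -2.093 2.146 -5.065
endloop
endfacet
facet normal -0.705 0.525 -0.476
outer loop
vertex -2.093 2.146 -5.065
vertex -1.504 4.304 -3.558
vertex -0.956 3.418 -5.347
endloop
endfacet
facet normal 0.264 -0.428 -0.864
outer loop
vertex -0.956 3.418 -5.347
vertex -0.576 1.016 -4.042
vertex -2.093 2.146 -5.065
endloop
endfacet
facet normal -0.264 0.428 0.864
outer loop
vertex -2.641 3.031 -3.276
vertex 0.013 3.174 -2.535
vertex -1.504 4.304 -3.558
endloop
endfacet
facet normal -0.657 -0.736 0.163
outer loop
vertex -1.124 1.902 -2.253
vertex -2.641 3.031 -3.276
vertex -0.576 1.016 -4.042
endloop
endfacet
facet normal -0.264 0.428 0.864
outer loop
vertex -1.124 1.902 -2.253
vertex 0.013 3.174 -2.535
vertex -2.641 3.031 -3.276
endloop
endfacet
facet normal 0.658 0.736 -0.163
outer loop
vertex -1.504 4.304 -3.558
vertex 0.013 3.174 -2.535
vertex -0.956 3.418 -5.347
endloop
endfacet
facet normal 0.265 -0.428 -0.864
outer loop
vertex 0.561 2.289 -4.324
vertex -0.576 1.016 -4.042
vertex -0.956 3.418 -5.347
endloop
endfacet
facet normal 0.657 0.736 -0.163
outer loop
vertex -0.956 3.418 -5.347
vertex 0.013 3.174 -2.535
vertex 0.561 2.289 -4.324
endloop
endfacet
facet normal 0.706 -0.525 0.476
outer loop
vertex 0.561 2.289 -4.324
vertex -1.124 1.902 -2.253
vertex -0.576 1.016 -4.042
endloop
endfacet
facet normal 0.706 -0.525 0.476
outer loop
vertex 0.013 3.174 -2.535
vertex -1.124 1.902 -2.253
vertex 0.561 2.289 -4.324
endloop
endfacet
facet normal -0.560 -0.289 0.777
outer loop
vertex 2.814 3.61 -1.43
vertex 2.916 2.478 -1.777
vertex 3.713 2.945 -1.029
endloop
endfacet
facet normal -0.192 0.304 0.933
outer loop
vertex 2.814 3.61 -1.43
vertex 3.713 2.945 -1.029
vertex 3.906 4.072 -1.356
endloop
endfacet
facet normal -0.372 0.806 0.460
outer loop
vertex 2.814 3.61 -1.43
vertex 3.906 4.072 -1.356
vertex 3.228 4.3 -2.304
endloop
endfacet
facet normal -0.851 0.525 0.012
outer loop
vertex 2.814 3.61 -1.43
vertex 3.228 4.3 -2.304
vertex 2.616 3.315 -2.564
endloop
endfacet
facet normal -0.966 -0.151 0.208
outer loop
vertex 2.814 3.61 -1.43
vertex 2.616 3.315 -2.564
vertex 2.916 2.478 -1.777
endloop
endfacet
facet normal 0.502 0.160 0.850
outer loop
vertex 3.906 4.072 -1.356
vertex 3.713 2.945 -1.029
vertex 4.684 3.225 -1.656
endloop
endfacet
facet normal -0.092 -0.797 0.596
outer loop
vertex 3.713 2.945 -1.029
vertex 2.916 2.478 -1.777
vertex 4.072 2.24 -1.916
endloop
endfacet
facet normal -0.751 -0.575 -0.325
outer loop
vertex 2.916 2.478 -1.777
vertex 2.616 3.315 -2.564
vertex 3.394 2.468 -2.864
endloop
endfacet
facet normal -0.564 0.520 -0.641
outer loop
vertex 2.616 3.315 -2.564
vertex 3.228 4.3 -2.304
vertex 3.587 3.595 -3.191
endloop
endfacet
facet normal 0.211 0.974 0.084
outer loop
vertex 3.228 4.3 -2.304
vertex 3.906 4.072 -1.356
vertex 4.384 4.062 -2.443
endloop
endfacet
facet normal 0.851 -0.525 -0.012
outer loop
vertex 4.486 2.93 -2.79
vertex 4.684 3.225 -1.656
vertex 4.072 2.24 -1.916
endloop
endfacet
facet normal 0.372 -0.806 -0.460
outer loop
vertex 4.486 2.93 -2.79
vertex 4.072 2.24 -1.916
vertex 3.394 2.468 -2.864
endloop
endfacet
facet normal 0.192 -0.304 -0.933
outer loop
vertex 4.486 2.93 -2.79
vertex 3.394 2.468 -2.864
vertex 3.587 3.595 -3.191
endloop
endfacet
facet normal 0.560 0.289 -0.777
outer loop
vertex 4.486 2.93 -2.79
vertex 3.587 3.595 -3.191
vertex 4.384 4.062 -2.443
endloop
endfacet
facet normal 0.966 0.151 -0.208
outer loop
vertex 4.486 2.93 -2.79
vertex 4.384 4.062 -2.443
vertex 4.684 3.225 -1.656
endloop
endfacet
facet normal 0.564 -0.520 0.641
outer loop
vertex 4.072 2.24 -1.916
vertex 4.684 3.225 -1.656
vertex 3.713 2.945 -1.029
endloop
endfacet
facet normal -0.211 -0.974 -0.084
outer loop
vertex 3.394 2.468 -2.864
vertex 4.072 2.24 -1.916
vertex 2.916 2.478 -1.777
endloop
endfacet
facet normal -0.502 -0.160 -0.850
outer loop
vertex 3.587 3.595 -3.191
vertex 3.394 2.468 -2.864
vertex 2.616 3.315 -2.564
endloop
endfacet
facet normal 0.092 0.797 -0.596
outer loop
vertex 4.384 4.062 -2.443
vertex 3.587 3.595 -3.191
vertex 3.228 4.3 -2.304
endloop
endfacet
facet normal 0.751 0.575 0.325
outer loop
vertex 4.684 3.225 -1.656
vertex 4.384 4.062 -2.443
vertex 3.906 4.072 -1.356
endloop
endfacet

endsolid


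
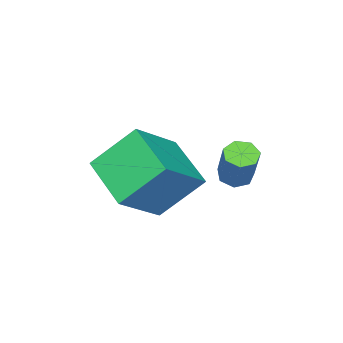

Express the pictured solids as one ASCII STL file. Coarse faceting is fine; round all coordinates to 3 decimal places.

solid 
facet normal -0.350 -0.366 -0.862
outer loop
vertex -3.466 -2.41 -3.513
vertex -3.9 -2.652 -3.234
vertex -3.872 -2.132 -3.466
endloop
endfacet
facet normal 0.450 0.741 -0.498
outer loop
vertex -3.466 -2.41 -3.513
vertex -3.872 -2.132 -3.466
vertex -2.925 -1.847 -2.186
endloop
endfacet
facet normal 0.450 0.741 -0.498
outer loop
vertex -2.925 -1.847 -2.186
vertex -3.872 -2.132 -3.466
vertex -3.331 -1.568 -2.138
endloop
endfacet
facet normal 0.353 0.365 0.862
outer loop
vertex -2.925 -1.847 -2.186
vertex -3.331 -1.568 -2.138
vertex -3.36 -2.088 -1.906
endloop
endfacet
facet normal -0.351 -0.366 -0.862
outer loop
vertex -3.872 -2.132 -3.466
vertex -3.9 -2.652 -3.234
vertex -4.299 -2.245 -3.244
endloop
endfacet
facet normal -0.361 0.902 -0.236
outer loop
vertex -3.872 -2.132 -3.466
vertex -4.299 -2.245 -3.244
vertex -3.331 -1.568 -2.138
endloop
endfacet
facet normal -0.360 0.902 -0.237
outer loop
vertex -3.331 -1.568 -2.138
vertex -4.299 -2.245 -3.244
vertex -3.759 -1.681 -1.917
endloop
endfacet
facet normal 0.349 0.366 0.863
outer loop
vertex -3.331 -1.568 -2.138
vertex -3.759 -1.681 -1.917
vertex -3.36 -2.088 -1.906
endloop
endfacet
facet normal -0.352 -0.366 -0.861
outer loop
vertex -4.299 -2.245 -3.244
vertex -3.9 -2.652 -3.234
vertex -4.426 -2.664 -3.014
endloop
endfacet
facet normal -0.901 0.384 0.203
outer loop
vertex -4.299 -2.245 -3.244
vertex -4.426 -2.664 -3.014
vertex -3.759 -1.681 -1.917
endloop
endfacet
facet normal -0.901 0.384 0.204
outer loop
vertex -3.759 -1.681 -1.917
vertex -4.426 -2.664 -3.014
vertex -3.886 -2.101 -1.687
endloop
endfacet
facet normal 0.350 0.366 0.862
outer loop
vertex -3.759 -1.681 -1.917
vertex -3.886 -2.101 -1.687
vertex -3.36 -2.088 -1.906
endloop
endfacet
facet normal -0.352 -0.365 -0.862
outer loop
vertex -4.426 -2.664 -3.014
vertex -3.9 -2.652 -3.234
vertex -4.157 -3.074 -2.95
endloop
endfacet
facet normal -0.762 -0.424 0.490
outer loop
vertex -4.426 -2.664 -3.014
vertex -4.157 -3.074 -2.95
vertex -3.886 -2.101 -1.687
endloop
endfacet
facet normal -0.763 -0.423 0.489
outer loop
vertex -3.886 -2.101 -1.687
vertex -4.157 -3.074 -2.95
vertex -3.617 -2.511 -1.622
endloop
endfacet
facet normal 0.350 0.366 0.862
outer loop
vertex -3.886 -2.101 -1.687
vertex -3.617 -2.511 -1.622
vertex -3.36 -2.088 -1.906
endloop
endfacet
facet normal -0.351 -0.366 -0.862
outer loop
vertex -4.157 -3.074 -2.95
vertex -3.9 -2.652 -3.234
vertex -3.695 -3.166 -3.099
endloop
endfacet
facet normal -0.050 -0.912 0.407
outer loop
vertex -4.157 -3.074 -2.95
vertex -3.695 -3.166 -3.099
vertex -3.617 -2.511 -1.622
endloop
endfacet
facet normal -0.049 -0.912 0.407
outer loop
vertex -3.617 -2.511 -1.622
vertex -3.695 -3.166 -3.099
vertex -3.154 -2.603 -1.772
endloop
endfacet
facet normal 0.352 0.365 0.862
outer loop
vertex -3.617 -2.511 -1.622
vertex -3.154 -2.603 -1.772
vertex -3.36 -2.088 -1.906
endloop
endfacet
facet normal -0.351 -0.366 -0.862
outer loop
vertex -3.695 -3.166 -3.099
vertex -3.9 -2.652 -3.234
vertex -3.387 -2.871 -3.35
endloop
endfacet
facet normal 0.699 -0.715 0.018
outer loop
vertex -3.695 -3.166 -3.099
vertex -3.387 -2.871 -3.35
vertex -3.154 -2.603 -1.772
endloop
endfacet
facet normal 0.700 -0.714 0.018
outer loop
vertex -3.154 -2.603 -1.772
vertex -3.387 -2.871 -3.35
vertex -2.846 -2.307 -2.022
endloop
endfacet
facet normal 0.350 0.365 0.863
outer loop
vertex -3.154 -2.603 -1.772
vertex -2.846 -2.307 -2.022
vertex -3.36 -2.088 -1.906
endloop
endfacet
facet normal -0.351 -0.365 -0.862
outer loop
vertex -3.387 -2.871 -3.35
vertex -3.9 -2.652 -3.234
vertex -3.466 -2.41 -3.513
endloop
endfacet
facet normal 0.923 0.022 -0.385
outer loop
vertex -3.387 -2.871 -3.35
vertex -3.466 -2.41 -3.513
vertex -2.846 -2.307 -2.022
endloop
endfacet
facet normal 0.923 0.021 -0.385
outer loop
vertex -2.846 -2.307 -2.022
vertex -3.466 -2.41 -3.513
vertex -2.925 -1.847 -2.186
endloop
endfacet
facet normal 0.351 0.367 0.861
outer loop
vertex -2.846 -2.307 -2.022
vertex -2.925 -1.847 -2.186
vertex -3.36 -2.088 -1.906
endloop
endfacet
facet normal -0.463 0.530 0.710
outer loop
vertex -2.839 -4.093 -1.853
vertex -1.217 -4.326 -0.621
vertex -2.053 -2.437 -2.575
endloop
endfacet
facet normal -0.791 0.114 -0.601
outer loop
vertex -1.163 -3.454 -3.939
vertex -2.839 -4.093 -1.853
vertex -2.053 -2.437 -2.575
endloop
endfacet
facet normal -0.463 0.530 0.710
outer loop
vertex -2.053 -2.437 -2.575
vertex -1.217 -4.326 -0.621
vertex -0.431 -2.67 -1.343
endloop
endfacet
facet normal 0.399 0.841 -0.366
outer loop
vertex -0.431 -2.67 -1.343
vertex -1.163 -3.454 -3.939
vertex -2.053 -2.437 -2.575
endloop
endfacet
facet normal -0.399 -0.841 0.366
outer loop
vertex -2.839 -4.093 -1.853
vertex -0.327 -5.343 -1.985
vertex -1.217 -4.326 -0.621
endloop
endfacet
facet normal -0.791 0.114 -0.601
outer loop
vertex -1.949 -5.11 -3.217
vertex -2.839 -4.093 -1.853
vertex -1.163 -3.454 -3.939
endloop
endfacet
facet normal -0.399 -0.841 0.366
outer loop
vertex -1.949 -5.11 -3.217
vertex -0.327 -5.343 -1.985
vertex -2.839 -4.093 -1.853
endloop
endfacet
facet normal 0.791 -0.114 0.601
outer loop
vertex -1.217 -4.326 -0.621
vertex -0.327 -5.343 -1.985
vertex -0.431 -2.67 -1.343
endloop
endfacet
facet normal 0.399 0.841 -0.366
outer loop
vertex 0.459 -3.687 -2.707
vertex -1.163 -3.454 -3.939
vertex -0.431 -2.67 -1.343
endloop
endfacet
facet normal 0.791 -0.114 0.601
outer loop
vertex -0.431 -2.67 -1.343
vertex -0.327 -5.343 -1.985
vertex 0.459 -3.687 -2.707
endloop
endfacet
facet normal 0.463 -0.530 -0.710
outer loop
vertex 0.459 -3.687 -2.707
vertex -1.949 -5.11 -3.217
vertex -1.163 -3.454 -3.939
endloop
endfacet
facet normal 0.463 -0.530 -0.710
outer loop
vertex -0.327 -5.343 -1.985
vertex -1.949 -5.11 -3.217
vertex 0.459 -3.687 -2.707
endloop
endfacet

endsolid


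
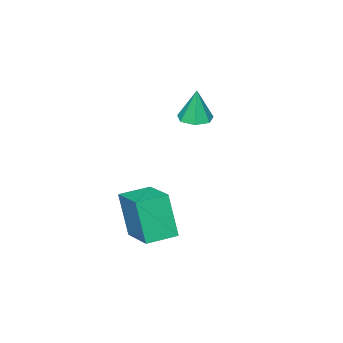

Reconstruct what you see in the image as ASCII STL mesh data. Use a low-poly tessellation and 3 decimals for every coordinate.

solid 
facet normal -0.916 0.392 0.089
outer loop
vertex -0.663 2.683 -2.514
vertex 0.139 4.433 -1.971
vertex -0.601 3.297 -4.584
endloop
endfacet
facet normal -0.402 -0.875 -0.271
outer loop
vertex 0.681 2.747 -4.709
vertex -0.663 2.683 -2.514
vertex -0.601 3.297 -4.584
endloop
endfacet
facet normal -0.915 0.393 0.088
outer loop
vertex -0.601 3.297 -4.584
vertex 0.139 4.433 -1.971
vertex 0.202 5.046 -4.041
endloop
endfacet
facet normal 0.029 0.284 -0.958
outer loop
vertex 0.202 5.046 -4.041
vertex 0.681 2.747 -4.709
vertex -0.601 3.297 -4.584
endloop
endfacet
facet normal -0.029 -0.284 0.958
outer loop
vertex -0.663 2.683 -2.514
vertex 1.421 3.883 -2.096
vertex 0.139 4.433 -1.971
endloop
endfacet
facet normal -0.401 -0.875 -0.271
outer loop
vertex 0.618 2.134 -2.639
vertex -0.663 2.683 -2.514
vertex 0.681 2.747 -4.709
endloop
endfacet
facet normal -0.028 -0.284 0.958
outer loop
vertex 0.618 2.134 -2.639
vertex 1.421 3.883 -2.096
vertex -0.663 2.683 -2.514
endloop
endfacet
facet normal 0.402 0.875 0.271
outer loop
vertex 0.139 4.433 -1.971
vertex 1.421 3.883 -2.096
vertex 0.202 5.046 -4.041
endloop
endfacet
facet normal 0.028 0.284 -0.958
outer loop
vertex 1.483 4.497 -4.166
vertex 0.681 2.747 -4.709
vertex 0.202 5.046 -4.041
endloop
endfacet
facet normal 0.401 0.875 0.271
outer loop
vertex 0.202 5.046 -4.041
vertex 1.421 3.883 -2.096
vertex 1.483 4.497 -4.166
endloop
endfacet
facet normal 0.916 -0.392 -0.088
outer loop
vertex 1.483 4.497 -4.166
vertex 0.618 2.134 -2.639
vertex 0.681 2.747 -4.709
endloop
endfacet
facet normal 0.915 -0.393 -0.089
outer loop
vertex 1.421 3.883 -2.096
vertex 0.618 2.134 -2.639
vertex 1.483 4.497 -4.166
endloop
endfacet
facet normal -0.021 -0.071 -0.997
outer loop
vertex -2.872 3.078 0.355
vertex -3.446 2.582 0.402
vertex -3.478 3.34 0.349
endloop
endfacet
facet normal 0.373 0.871 0.321
outer loop
vertex -2.872 3.078 0.355
vertex -3.478 3.34 0.349
vertex -3.414 2.698 2.018
endloop
endfacet
facet normal -0.019 -0.071 -0.997
outer loop
vertex -3.478 3.34 0.349
vertex -3.446 2.582 0.402
vertex -4.06 3.03 0.382
endloop
endfacet
facet normal -0.427 0.838 0.339
outer loop
vertex -3.478 3.34 0.349
vertex -4.06 3.03 0.382
vertex -3.414 2.698 2.018
endloop
endfacet
facet normal -0.020 -0.072 -0.997
outer loop
vertex -4.06 3.03 0.382
vertex -3.446 2.582 0.402
vertex -4.179 2.384 0.431
endloop
endfacet
facet normal -0.898 0.195 0.394
outer loop
vertex -4.06 3.03 0.382
vertex -4.179 2.384 0.431
vertex -3.414 2.698 2.018
endloop
endfacet
facet normal -0.020 -0.072 -0.997
outer loop
vertex -4.179 2.384 0.431
vertex -3.446 2.582 0.402
vertex -3.747 1.886 0.458
endloop
endfacet
facet normal -0.688 -0.573 0.445
outer loop
vertex -4.179 2.384 0.431
vertex -3.747 1.886 0.458
vertex -3.414 2.698 2.018
endloop
endfacet
facet normal -0.020 -0.072 -0.997
outer loop
vertex -3.747 1.886 0.458
vertex -3.446 2.582 0.402
vertex -3.088 1.913 0.443
endloop
endfacet
facet normal 0.047 -0.890 0.453
outer loop
vertex -3.747 1.886 0.458
vertex -3.088 1.913 0.443
vertex -3.414 2.698 2.018
endloop
endfacet
facet normal -0.020 -0.072 -0.997
outer loop
vertex -3.088 1.913 0.443
vertex -3.446 2.582 0.402
vertex -2.699 2.443 0.397
endloop
endfacet
facet normal 0.751 -0.516 0.412
outer loop
vertex -3.088 1.913 0.443
vertex -2.699 2.443 0.397
vertex -3.414 2.698 2.018
endloop
endfacet
facet normal -0.020 -0.071 -0.997
outer loop
vertex -2.699 2.443 0.397
vertex -3.446 2.582 0.402
vertex -2.872 3.078 0.355
endloop
endfacet
facet normal 0.896 0.268 0.353
outer loop
vertex -2.699 2.443 0.397
vertex -2.872 3.078 0.355
vertex -3.414 2.698 2.018
endloop
endfacet

endsolid


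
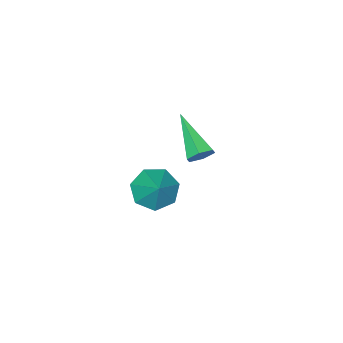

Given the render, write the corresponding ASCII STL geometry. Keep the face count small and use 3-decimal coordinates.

solid 
facet normal 0.315 0.816 -0.484
outer loop
vertex 1.968 0.713 0.215
vertex 1.699 0.561 -0.216
vertex 1.466 0.867 0.148
endloop
endfacet
facet normal -0.040 0.287 0.957
outer loop
vertex 1.968 0.713 0.215
vertex 1.466 0.867 0.148
vertex 1.121 -0.941 0.676
endloop
endfacet
facet normal 0.314 0.816 -0.485
outer loop
vertex 1.466 0.867 0.148
vertex 1.699 0.561 -0.216
vertex 1.196 0.715 -0.282
endloop
endfacet
facet normal -0.853 0.289 0.434
outer loop
vertex 1.466 0.867 0.148
vertex 1.196 0.715 -0.282
vertex 1.121 -0.941 0.676
endloop
endfacet
facet normal 0.314 0.816 -0.485
outer loop
vertex 1.196 0.715 -0.282
vertex 1.699 0.561 -0.216
vertex 1.43 0.409 -0.646
endloop
endfacet
facet normal -0.892 -0.196 -0.408
outer loop
vertex 1.196 0.715 -0.282
vertex 1.43 0.409 -0.646
vertex 1.121 -0.941 0.676
endloop
endfacet
facet normal 0.314 0.816 -0.485
outer loop
vertex 1.43 0.409 -0.646
vertex 1.699 0.561 -0.216
vertex 1.933 0.255 -0.58
endloop
endfacet
facet normal -0.114 -0.682 -0.723
outer loop
vertex 1.43 0.409 -0.646
vertex 1.933 0.255 -0.58
vertex 1.121 -0.941 0.676
endloop
endfacet
facet normal 0.314 0.816 -0.485
outer loop
vertex 1.933 0.255 -0.58
vertex 1.699 0.561 -0.216
vertex 2.202 0.407 -0.15
endloop
endfacet
facet normal 0.702 -0.684 -0.197
outer loop
vertex 1.933 0.255 -0.58
vertex 2.202 0.407 -0.15
vertex 1.121 -0.941 0.676
endloop
endfacet
facet normal 0.314 0.817 -0.484
outer loop
vertex 2.202 0.407 -0.15
vertex 1.699 0.561 -0.216
vertex 1.968 0.713 0.215
endloop
endfacet
facet normal 0.740 -0.200 0.642
outer loop
vertex 2.202 0.407 -0.15
vertex 1.968 0.713 0.215
vertex 1.121 -0.941 0.676
endloop
endfacet
facet normal -0.416 -0.573 -0.707
outer loop
vertex 1.518 -1.76 -4.997
vertex 1.071 -2.208 -4.371
vertex 0.822 -1.478 -4.816
endloop
endfacet
facet normal 0.315 0.922 -0.225
outer loop
vertex 1.518 -1.76 -4.997
vertex 0.822 -1.478 -4.816
vertex 1.649 -1.412 -3.389
endloop
endfacet
facet normal -0.416 -0.573 -0.706
outer loop
vertex 0.822 -1.478 -4.816
vertex 1.071 -2.208 -4.371
vertex 0.314 -1.745 -4.3
endloop
endfacet
facet normal -0.335 0.930 0.151
outer loop
vertex 0.822 -1.478 -4.816
vertex 0.314 -1.745 -4.3
vertex 1.649 -1.412 -3.389
endloop
endfacet
facet normal -0.416 -0.572 -0.707
outer loop
vertex 0.314 -1.745 -4.3
vertex 1.071 -2.208 -4.371
vertex 0.375 -2.361 -3.837
endloop
endfacet
facet normal -0.577 0.454 0.679
outer loop
vertex 0.314 -1.745 -4.3
vertex 0.375 -2.361 -3.837
vertex 1.649 -1.412 -3.389
endloop
endfacet
facet normal -0.416 -0.572 -0.707
outer loop
vertex 0.375 -2.361 -3.837
vertex 1.071 -2.208 -4.371
vertex 0.96 -2.861 -3.777
endloop
endfacet
facet normal -0.227 -0.150 0.962
outer loop
vertex 0.375 -2.361 -3.837
vertex 0.96 -2.861 -3.777
vertex 1.649 -1.412 -3.389
endloop
endfacet
facet normal -0.416 -0.572 -0.707
outer loop
vertex 0.96 -2.861 -3.777
vertex 1.071 -2.208 -4.371
vertex 1.629 -2.869 -4.164
endloop
endfacet
facet normal 0.450 -0.424 0.786
outer loop
vertex 0.96 -2.861 -3.777
vertex 1.629 -2.869 -4.164
vertex 1.649 -1.412 -3.389
endloop
endfacet
facet normal -0.416 -0.572 -0.707
outer loop
vertex 1.629 -2.869 -4.164
vertex 1.071 -2.208 -4.371
vertex 1.877 -2.379 -4.707
endloop
endfacet
facet normal 0.945 -0.164 0.284
outer loop
vertex 1.629 -2.869 -4.164
vertex 1.877 -2.379 -4.707
vertex 1.649 -1.412 -3.389
endloop
endfacet
facet normal -0.416 -0.572 -0.707
outer loop
vertex 1.877 -2.379 -4.707
vertex 1.071 -2.208 -4.371
vertex 1.518 -1.76 -4.997
endloop
endfacet
facet normal 0.885 0.435 -0.166
outer loop
vertex 1.877 -2.379 -4.707
vertex 1.518 -1.76 -4.997
vertex 1.649 -1.412 -3.389
endloop
endfacet

endsolid


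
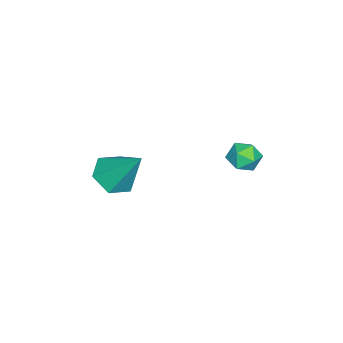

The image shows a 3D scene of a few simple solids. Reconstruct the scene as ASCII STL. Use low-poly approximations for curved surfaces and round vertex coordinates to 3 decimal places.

solid 
facet normal -0.174 -0.598 -0.783
outer loop
vertex 3.564 -1.621 -4.901
vertex 2.693 -1.757 -4.604
vertex 2.883 -1.054 -5.183
endloop
endfacet
facet normal 0.676 0.704 -0.217
outer loop
vertex 3.564 -1.621 -4.901
vertex 2.883 -1.054 -5.183
vertex 3.047 -0.543 -3.016
endloop
endfacet
facet normal -0.174 -0.597 -0.783
outer loop
vertex 2.883 -1.054 -5.183
vertex 2.693 -1.757 -4.604
vertex 2.013 -1.189 -4.886
endloop
endfacet
facet normal -0.219 0.953 -0.208
outer loop
vertex 2.883 -1.054 -5.183
vertex 2.013 -1.189 -4.886
vertex 3.047 -0.543 -3.016
endloop
endfacet
facet normal -0.174 -0.597 -0.783
outer loop
vertex 2.013 -1.189 -4.886
vertex 2.693 -1.757 -4.604
vertex 1.822 -1.892 -4.307
endloop
endfacet
facet normal -0.831 0.470 0.297
outer loop
vertex 2.013 -1.189 -4.886
vertex 1.822 -1.892 -4.307
vertex 3.047 -0.543 -3.016
endloop
endfacet
facet normal -0.174 -0.597 -0.783
outer loop
vertex 1.822 -1.892 -4.307
vertex 2.693 -1.757 -4.604
vertex 2.503 -2.459 -4.026
endloop
endfacet
facet normal -0.547 -0.263 0.794
outer loop
vertex 1.822 -1.892 -4.307
vertex 2.503 -2.459 -4.026
vertex 3.047 -0.543 -3.016
endloop
endfacet
facet normal -0.174 -0.597 -0.783
outer loop
vertex 2.503 -2.459 -4.026
vertex 2.693 -1.757 -4.604
vertex 3.374 -2.324 -4.323
endloop
endfacet
facet normal 0.347 -0.513 0.785
outer loop
vertex 2.503 -2.459 -4.026
vertex 3.374 -2.324 -4.323
vertex 3.047 -0.543 -3.016
endloop
endfacet
facet normal -0.174 -0.597 -0.783
outer loop
vertex 3.374 -2.324 -4.323
vertex 2.693 -1.757 -4.604
vertex 3.564 -1.621 -4.901
endloop
endfacet
facet normal 0.960 -0.029 0.280
outer loop
vertex 3.374 -2.324 -4.323
vertex 3.564 -1.621 -4.901
vertex 3.047 -0.543 -3.016
endloop
endfacet
facet normal -0.776 -0.566 0.280
outer loop
vertex 1.293 2.931 -2.579
vertex 1.553 2.391 -2.95
vertex 1.735 2.475 -2.275
endloop
endfacet
facet normal -0.621 -0.082 0.780
outer loop
vertex 1.293 2.931 -2.579
vertex 1.735 2.475 -2.275
vertex 1.8 3.165 -2.151
endloop
endfacet
facet normal -0.668 0.567 0.482
outer loop
vertex 1.293 2.931 -2.579
vertex 1.8 3.165 -2.151
vertex 1.659 3.508 -2.75
endloop
endfacet
facet normal -0.853 0.481 -0.202
outer loop
vertex 1.293 2.931 -2.579
vertex 1.659 3.508 -2.75
vertex 1.506 3.03 -3.244
endloop
endfacet
facet normal -0.920 -0.218 -0.327
outer loop
vertex 1.293 2.931 -2.579
vertex 1.506 3.03 -3.244
vertex 1.553 2.391 -2.95
endloop
endfacet
facet normal 0.055 -0.182 0.982
outer loop
vertex 1.8 3.165 -2.151
vertex 1.735 2.475 -2.275
vertex 2.374 2.77 -2.256
endloop
endfacet
facet normal -0.195 -0.966 0.173
outer loop
vertex 1.735 2.475 -2.275
vertex 1.553 2.391 -2.95
vertex 2.221 2.292 -2.75
endloop
endfacet
facet normal -0.426 -0.404 -0.810
outer loop
vertex 1.553 2.391 -2.95
vertex 1.506 3.03 -3.244
vertex 2.08 2.635 -3.349
endloop
endfacet
facet normal -0.318 0.729 -0.606
outer loop
vertex 1.506 3.03 -3.244
vertex 1.659 3.508 -2.75
vertex 2.145 3.325 -3.225
endloop
endfacet
facet normal -0.022 0.865 0.501
outer loop
vertex 1.659 3.508 -2.75
vertex 1.8 3.165 -2.151
vertex 2.327 3.409 -2.55
endloop
endfacet
facet normal 0.853 -0.481 0.202
outer loop
vertex 2.587 2.869 -2.921
vertex 2.374 2.77 -2.256
vertex 2.221 2.292 -2.75
endloop
endfacet
facet normal 0.668 -0.567 -0.482
outer loop
vertex 2.587 2.869 -2.921
vertex 2.221 2.292 -2.75
vertex 2.08 2.635 -3.349
endloop
endfacet
facet normal 0.621 0.082 -0.780
outer loop
vertex 2.587 2.869 -2.921
vertex 2.08 2.635 -3.349
vertex 2.145 3.325 -3.225
endloop
endfacet
facet normal 0.776 0.566 -0.280
outer loop
vertex 2.587 2.869 -2.921
vertex 2.145 3.325 -3.225
vertex 2.327 3.409 -2.55
endloop
endfacet
facet normal 0.920 0.218 0.327
outer loop
vertex 2.587 2.869 -2.921
vertex 2.327 3.409 -2.55
vertex 2.374 2.77 -2.256
endloop
endfacet
facet normal 0.318 -0.729 0.606
outer loop
vertex 2.221 2.292 -2.75
vertex 2.374 2.77 -2.256
vertex 1.735 2.475 -2.275
endloop
endfacet
facet normal 0.022 -0.865 -0.501
outer loop
vertex 2.08 2.635 -3.349
vertex 2.221 2.292 -2.75
vertex 1.553 2.391 -2.95
endloop
endfacet
facet normal -0.055 0.182 -0.982
outer loop
vertex 2.145 3.325 -3.225
vertex 2.08 2.635 -3.349
vertex 1.506 3.03 -3.244
endloop
endfacet
facet normal 0.195 0.966 -0.173
outer loop
vertex 2.327 3.409 -2.55
vertex 2.145 3.325 -3.225
vertex 1.659 3.508 -2.75
endloop
endfacet
facet normal 0.426 0.404 0.810
outer loop
vertex 2.374 2.77 -2.256
vertex 2.327 3.409 -2.55
vertex 1.8 3.165 -2.151
endloop
endfacet

endsolid


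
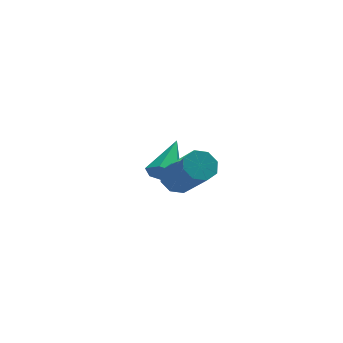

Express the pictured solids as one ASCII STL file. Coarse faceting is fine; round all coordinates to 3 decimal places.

solid 
facet normal -0.507 -0.726 -0.464
outer loop
vertex 3.205 -1.015 -3.306
vertex 2.908 -0.63 -3.584
vertex 3.386 -0.825 -3.801
endloop
endfacet
facet normal 0.923 -0.317 0.216
outer loop
vertex 3.205 -1.015 -3.306
vertex 3.386 -0.825 -3.801
vertex 3.592 0.35 -2.956
endloop
endfacet
facet normal -0.507 -0.726 -0.465
outer loop
vertex 3.386 -0.825 -3.801
vertex 2.908 -0.63 -3.584
vertex 3.089 -0.44 -4.078
endloop
endfacet
facet normal 0.811 0.242 -0.533
outer loop
vertex 3.386 -0.825 -3.801
vertex 3.089 -0.44 -4.078
vertex 3.592 0.35 -2.956
endloop
endfacet
facet normal -0.507 -0.726 -0.465
outer loop
vertex 3.089 -0.44 -4.078
vertex 2.908 -0.63 -3.584
vertex 2.611 -0.245 -3.861
endloop
endfacet
facet normal 0.059 0.804 -0.592
outer loop
vertex 3.089 -0.44 -4.078
vertex 2.611 -0.245 -3.861
vertex 3.592 0.35 -2.956
endloop
endfacet
facet normal -0.507 -0.726 -0.465
outer loop
vertex 2.611 -0.245 -3.861
vertex 2.908 -0.63 -3.584
vertex 2.43 -0.435 -3.367
endloop
endfacet
facet normal -0.581 0.808 0.098
outer loop
vertex 2.611 -0.245 -3.861
vertex 2.43 -0.435 -3.367
vertex 3.592 0.35 -2.956
endloop
endfacet
facet normal -0.507 -0.726 -0.464
outer loop
vertex 2.43 -0.435 -3.367
vertex 2.908 -0.63 -3.584
vertex 2.727 -0.82 -3.089
endloop
endfacet
facet normal -0.469 0.250 0.847
outer loop
vertex 2.43 -0.435 -3.367
vertex 2.727 -0.82 -3.089
vertex 3.592 0.35 -2.956
endloop
endfacet
facet normal -0.507 -0.726 -0.464
outer loop
vertex 2.727 -0.82 -3.089
vertex 2.908 -0.63 -3.584
vertex 3.205 -1.015 -3.306
endloop
endfacet
facet normal 0.284 -0.313 0.906
outer loop
vertex 2.727 -0.82 -3.089
vertex 3.205 -1.015 -3.306
vertex 3.592 0.35 -2.956
endloop
endfacet
facet normal -0.187 0.658 -0.729
outer loop
vertex 3.053 -2.944 -2.499
vertex 2.662 -2.757 -2.23
vertex 3.16 -2.652 -2.263
endloop
endfacet
facet normal 0.944 -0.088 -0.319
outer loop
vertex 3.053 -2.944 -2.499
vertex 3.16 -2.652 -2.263
vertex 3.349 -3.99 -1.338
endloop
endfacet
facet normal 0.944 -0.088 -0.319
outer loop
vertex 3.349 -3.99 -1.338
vertex 3.16 -2.652 -2.263
vertex 3.456 -3.698 -1.102
endloop
endfacet
facet normal 0.186 -0.658 0.730
outer loop
vertex 3.349 -3.99 -1.338
vertex 3.456 -3.698 -1.102
vertex 2.958 -3.803 -1.07
endloop
endfacet
facet normal -0.187 0.658 -0.729
outer loop
vertex 3.16 -2.652 -2.263
vertex 2.662 -2.757 -2.23
vertex 2.975 -2.422 -2.008
endloop
endfacet
facet normal 0.860 0.468 0.202
outer loop
vertex 3.16 -2.652 -2.263
vertex 2.975 -2.422 -2.008
vertex 3.456 -3.698 -1.102
endloop
endfacet
facet normal 0.860 0.468 0.202
outer loop
vertex 3.456 -3.698 -1.102
vertex 2.975 -2.422 -2.008
vertex 3.271 -3.468 -0.847
endloop
endfacet
facet normal 0.186 -0.659 0.729
outer loop
vertex 3.456 -3.698 -1.102
vertex 3.271 -3.468 -0.847
vertex 2.958 -3.803 -1.07
endloop
endfacet
facet normal -0.187 0.658 -0.729
outer loop
vertex 2.975 -2.422 -2.008
vertex 2.662 -2.757 -2.23
vertex 2.607 -2.388 -1.883
endloop
endfacet
facet normal 0.274 0.748 0.604
outer loop
vertex 2.975 -2.422 -2.008
vertex 2.607 -2.388 -1.883
vertex 3.271 -3.468 -0.847
endloop
endfacet
facet normal 0.274 0.748 0.604
outer loop
vertex 3.271 -3.468 -0.847
vertex 2.607 -2.388 -1.883
vertex 2.902 -3.433 -0.723
endloop
endfacet
facet normal 0.183 -0.658 0.731
outer loop
vertex 3.271 -3.468 -0.847
vertex 2.902 -3.433 -0.723
vertex 2.958 -3.803 -1.07
endloop
endfacet
facet normal -0.185 0.658 -0.730
outer loop
vertex 2.607 -2.388 -1.883
vertex 2.662 -2.757 -2.23
vertex 2.271 -2.57 -1.962
endloop
endfacet
facet normal -0.474 0.591 0.653
outer loop
vertex 2.607 -2.388 -1.883
vertex 2.271 -2.57 -1.962
vertex 2.902 -3.433 -0.723
endloop
endfacet
facet normal -0.475 0.590 0.653
outer loop
vertex 2.902 -3.433 -0.723
vertex 2.271 -2.57 -1.962
vertex 2.567 -3.616 -0.801
endloop
endfacet
facet normal 0.189 -0.656 0.730
outer loop
vertex 2.902 -3.433 -0.723
vertex 2.567 -3.616 -0.801
vertex 2.958 -3.803 -1.07
endloop
endfacet
facet normal -0.186 0.658 -0.730
outer loop
vertex 2.271 -2.57 -1.962
vertex 2.662 -2.757 -2.23
vertex 2.164 -2.862 -2.198
endloop
endfacet
facet normal -0.944 0.088 0.319
outer loop
vertex 2.271 -2.57 -1.962
vertex 2.164 -2.862 -2.198
vertex 2.567 -3.616 -0.801
endloop
endfacet
facet normal -0.944 0.088 0.319
outer loop
vertex 2.567 -3.616 -0.801
vertex 2.164 -2.862 -2.198
vertex 2.46 -3.908 -1.037
endloop
endfacet
facet normal 0.187 -0.658 0.729
outer loop
vertex 2.567 -3.616 -0.801
vertex 2.46 -3.908 -1.037
vertex 2.958 -3.803 -1.07
endloop
endfacet
facet normal -0.186 0.659 -0.729
outer loop
vertex 2.164 -2.862 -2.198
vertex 2.662 -2.757 -2.23
vertex 2.349 -3.092 -2.453
endloop
endfacet
facet normal -0.860 -0.468 -0.202
outer loop
vertex 2.164 -2.862 -2.198
vertex 2.349 -3.092 -2.453
vertex 2.46 -3.908 -1.037
endloop
endfacet
facet normal -0.860 -0.468 -0.202
outer loop
vertex 2.46 -3.908 -1.037
vertex 2.349 -3.092 -2.453
vertex 2.645 -4.138 -1.292
endloop
endfacet
facet normal 0.187 -0.658 0.729
outer loop
vertex 2.46 -3.908 -1.037
vertex 2.645 -4.138 -1.292
vertex 2.958 -3.803 -1.07
endloop
endfacet
facet normal -0.183 0.658 -0.731
outer loop
vertex 2.349 -3.092 -2.453
vertex 2.662 -2.757 -2.23
vertex 2.718 -3.127 -2.577
endloop
endfacet
facet normal -0.274 -0.748 -0.604
outer loop
vertex 2.349 -3.092 -2.453
vertex 2.718 -3.127 -2.577
vertex 2.645 -4.138 -1.292
endloop
endfacet
facet normal -0.274 -0.748 -0.604
outer loop
vertex 2.645 -4.138 -1.292
vertex 2.718 -3.127 -2.577
vertex 3.013 -4.172 -1.417
endloop
endfacet
facet normal 0.187 -0.658 0.729
outer loop
vertex 2.645 -4.138 -1.292
vertex 3.013 -4.172 -1.417
vertex 2.958 -3.803 -1.07
endloop
endfacet
facet normal -0.189 0.656 -0.730
outer loop
vertex 2.718 -3.127 -2.577
vertex 2.662 -2.757 -2.23
vertex 3.053 -2.944 -2.499
endloop
endfacet
facet normal 0.475 -0.591 -0.653
outer loop
vertex 2.718 -3.127 -2.577
vertex 3.053 -2.944 -2.499
vertex 3.013 -4.172 -1.417
endloop
endfacet
facet normal 0.474 -0.591 -0.653
outer loop
vertex 3.013 -4.172 -1.417
vertex 3.053 -2.944 -2.499
vertex 3.349 -3.99 -1.338
endloop
endfacet
facet normal 0.185 -0.658 0.730
outer loop
vertex 3.013 -4.172 -1.417
vertex 3.349 -3.99 -1.338
vertex 2.958 -3.803 -1.07
endloop
endfacet

endsolid
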